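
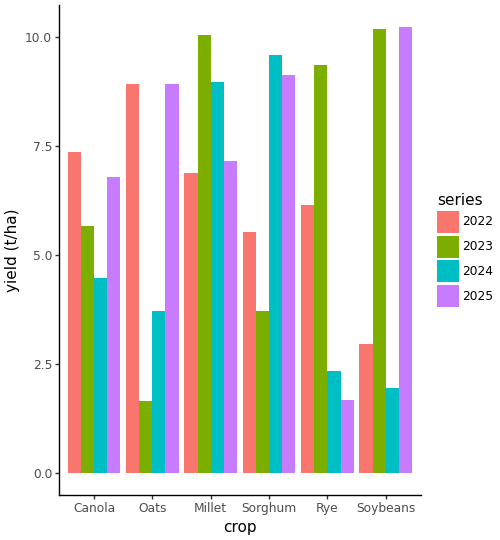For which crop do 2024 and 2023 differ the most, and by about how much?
Soybeans, ≈ 8 t/ha

Soybeans: 2024 ≈ 2, 2023 ≈ 10 → gap ≈ 8. Next-largest (Rye) is only ≈ 7.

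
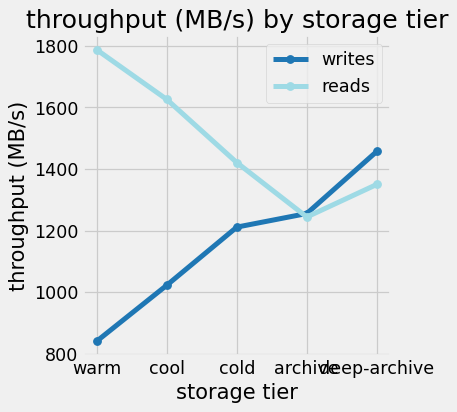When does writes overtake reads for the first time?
archive

cold: writes ≈ 1200 vs reads ≈ 1400 (not yet); archive: writes ≈ 1300 vs reads ≈ 1200 (first crossover).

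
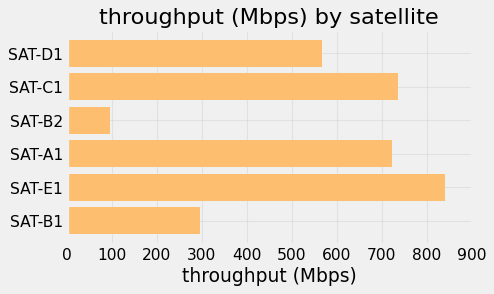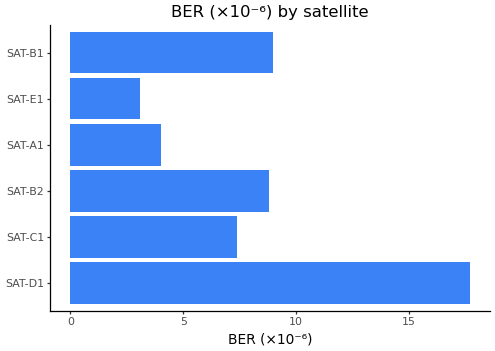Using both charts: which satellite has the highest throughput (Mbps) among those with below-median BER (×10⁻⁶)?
SAT-E1

Chart 2 median BER (×10⁻⁶) ≈ 8; below-median satellites: SAT-C1, SAT-A1, SAT-E1. Among those, SAT-E1 has the highest throughput (Mbps) (≈ 800).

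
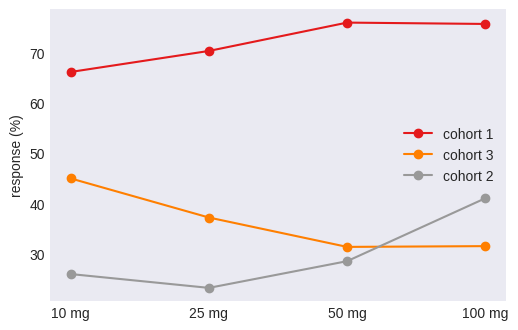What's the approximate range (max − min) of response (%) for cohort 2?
≈ 15

Max 100 mg ≈ 40, min 25 mg ≈ 25; range ≈ 15.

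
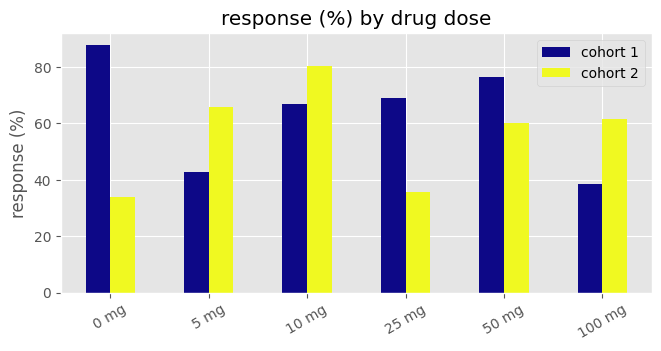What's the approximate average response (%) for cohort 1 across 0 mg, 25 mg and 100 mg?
(90 + 70 + 40) / 3 ≈ 67.

≈ 67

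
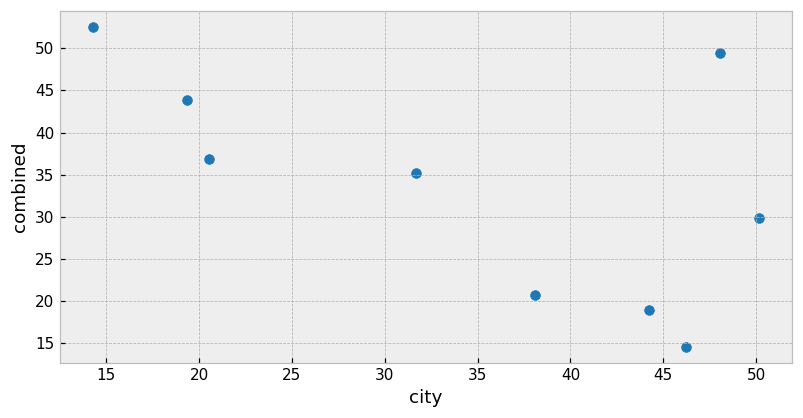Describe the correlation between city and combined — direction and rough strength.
Points are negatively correlated; moderate (|r| ≈ 0.6).

negative, moderate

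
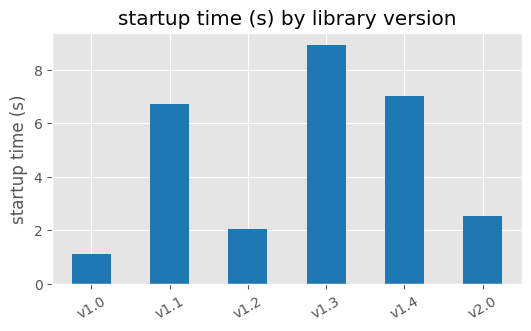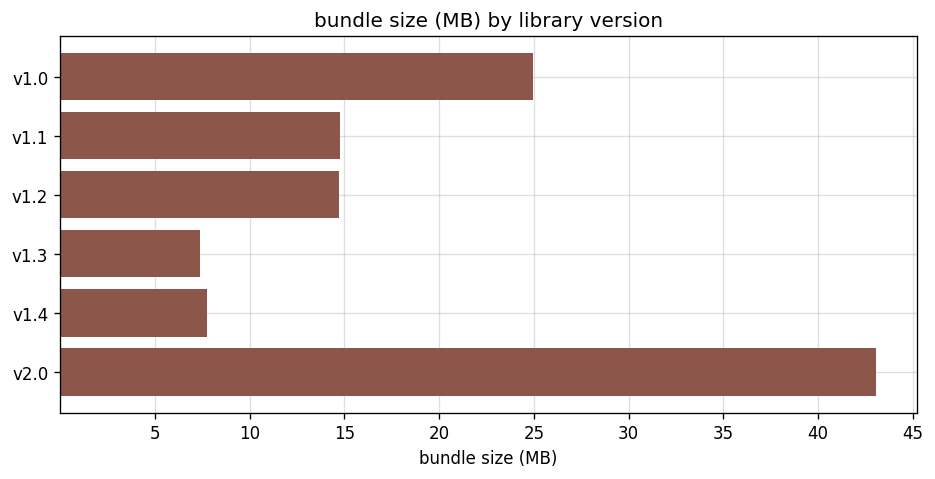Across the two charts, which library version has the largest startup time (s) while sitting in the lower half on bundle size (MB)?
Chart 2 median bundle size (MB) ≈ 15; below-median library versions: v1.2, v1.3, v1.4. Among those, v1.3 has the highest startup time (s) (≈ 9).

v1.3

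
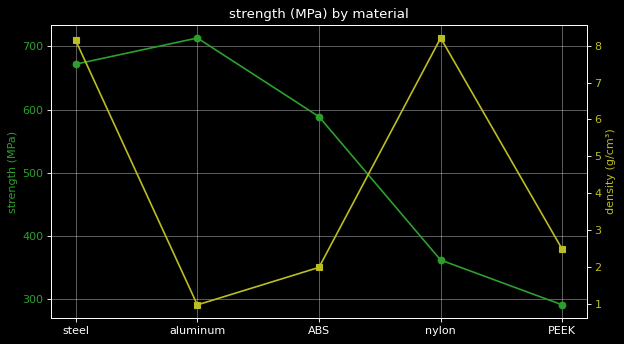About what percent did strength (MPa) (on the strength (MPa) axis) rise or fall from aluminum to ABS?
≈ -14.3%

aluminum ≈ 700, ABS ≈ 600; (600 − 700) / 700 ≈ -14.3%.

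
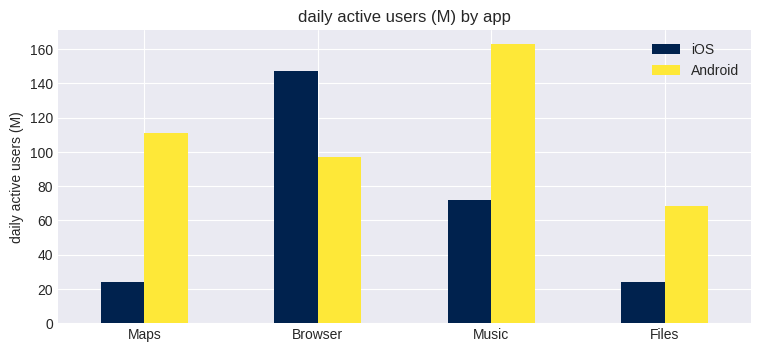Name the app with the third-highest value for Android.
Browser

Top 4 for Android: Music ≈ 160, Maps ≈ 120, Browser ≈ 100, Files ≈ 60.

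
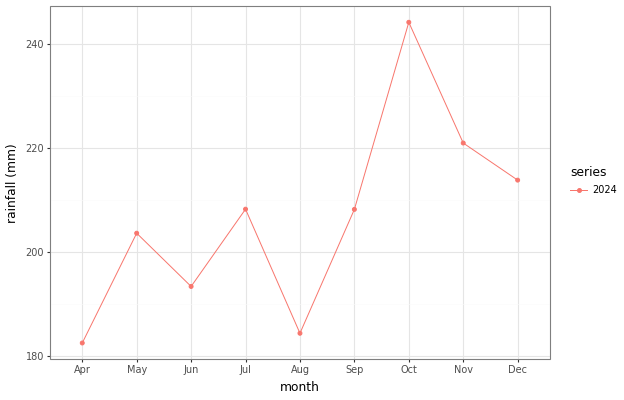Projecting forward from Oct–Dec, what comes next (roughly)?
≈ 195

Last three: 240, 220, 210 → slope ≈ -15/step → next ≈ 195.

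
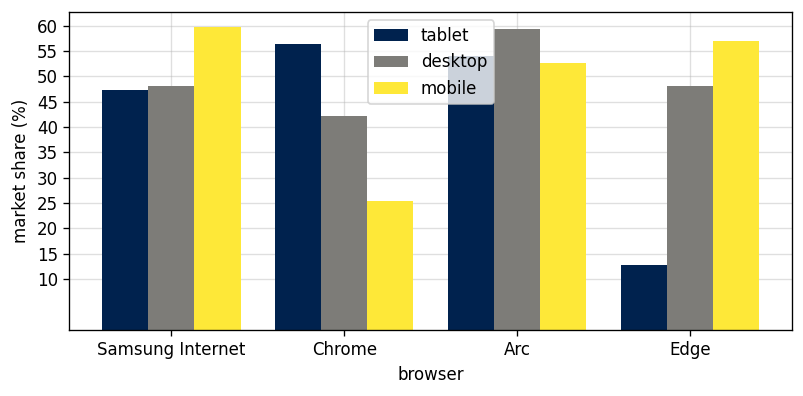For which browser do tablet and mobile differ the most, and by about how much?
Edge, ≈ 40 %

Edge: tablet ≈ 15, mobile ≈ 55 → gap ≈ 40. Next-largest (Chrome) is only ≈ 30.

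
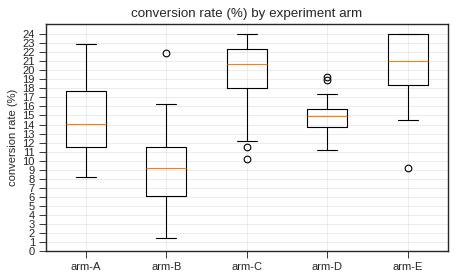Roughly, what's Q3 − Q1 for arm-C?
Q3 ≈ 22, Q1 ≈ 18; IQR ≈ 4.

≈ 4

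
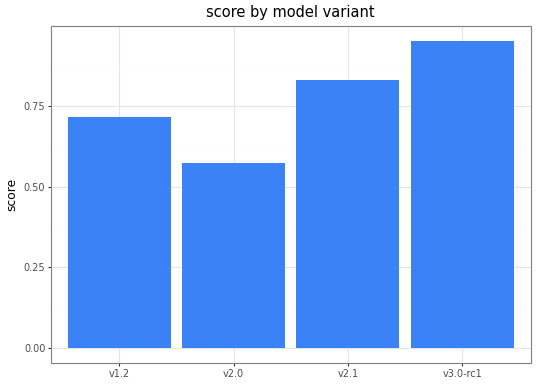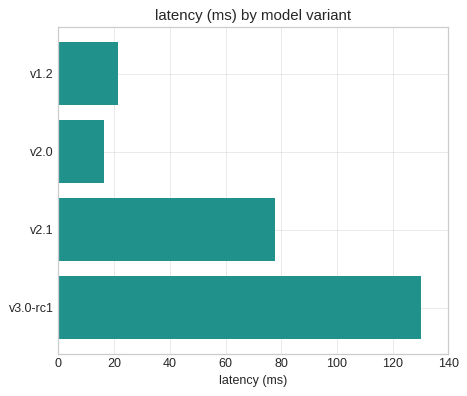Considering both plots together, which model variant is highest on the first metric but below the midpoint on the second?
Chart 2 median latency (ms) ≈ 40; below-median model variants: v1.2, v2.0. Among those, v1.2 has the highest score (≈ 0.7).

v1.2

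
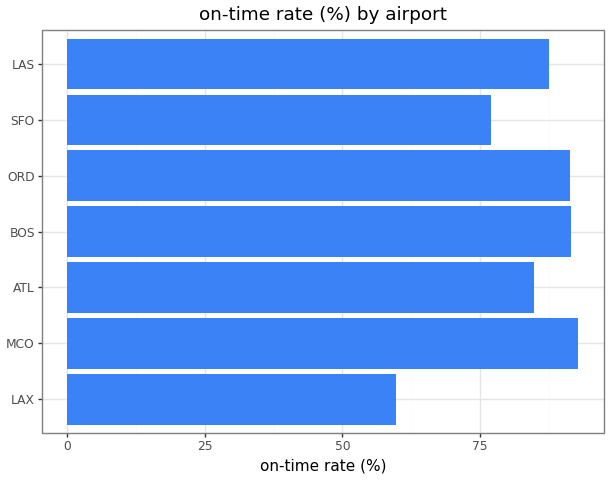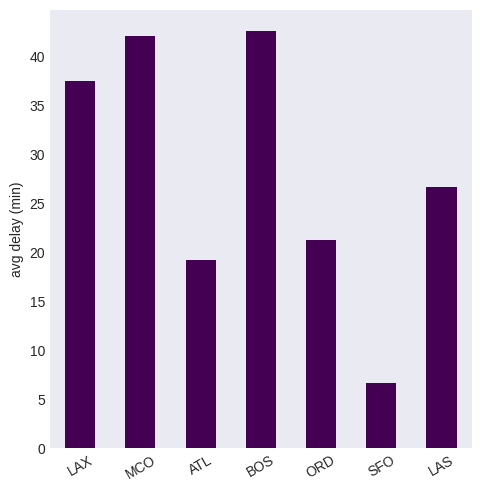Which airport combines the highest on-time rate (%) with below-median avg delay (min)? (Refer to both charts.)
ORD

Chart 2 median avg delay (min) ≈ 25; below-median airports: ATL, ORD, SFO. Among those, ORD has the highest on-time rate (%) (≈ 90).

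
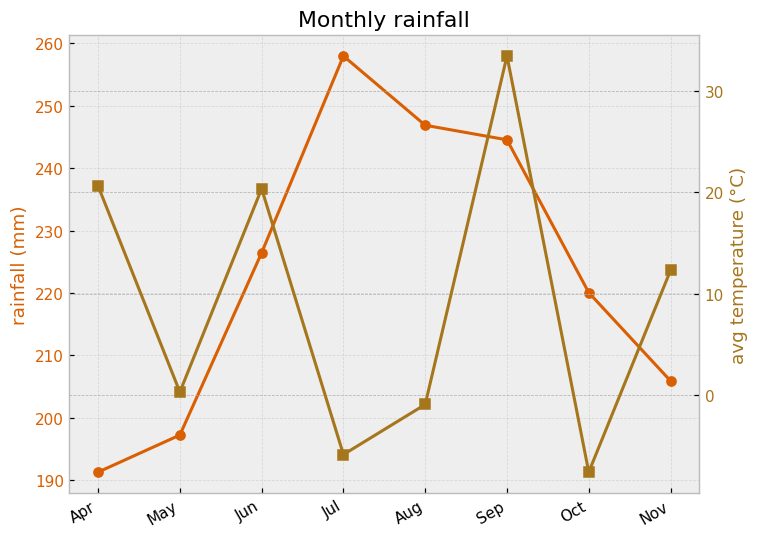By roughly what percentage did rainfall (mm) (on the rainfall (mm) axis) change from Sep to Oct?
Sep ≈ 240, Oct ≈ 220; (220 − 240) / 240 ≈ -8.3%.

≈ -8.3%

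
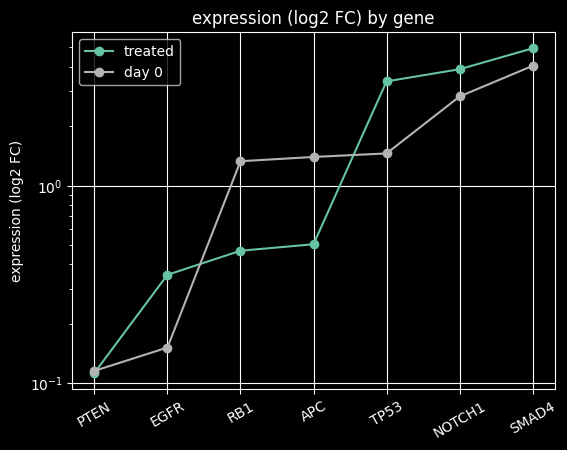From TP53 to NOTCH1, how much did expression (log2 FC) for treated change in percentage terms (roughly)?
≈ +14.3%

TP53 ≈ 3.5, NOTCH1 ≈ 4.0; (4.0 − 3.5) / 3.5 ≈ +14.3%.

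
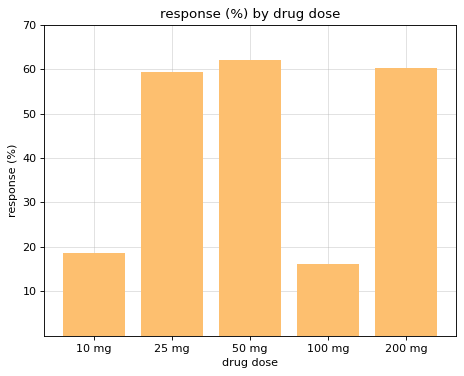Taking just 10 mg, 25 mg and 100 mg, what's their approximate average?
(20 + 60 + 20) / 3 ≈ 33.

≈ 33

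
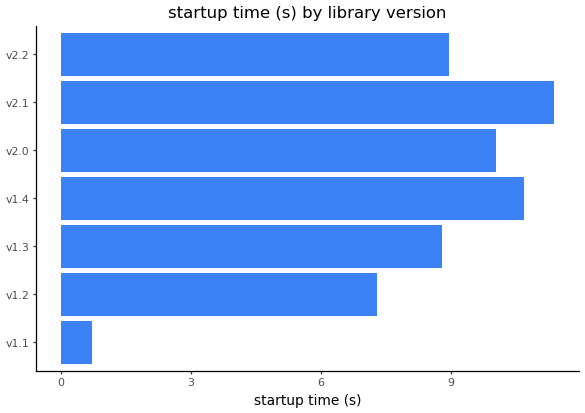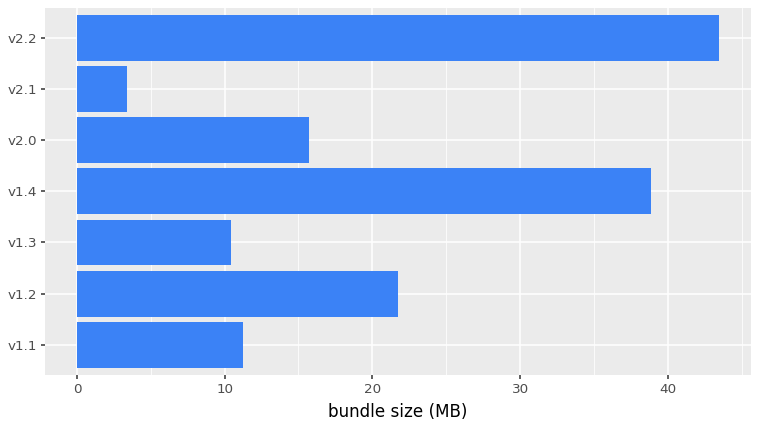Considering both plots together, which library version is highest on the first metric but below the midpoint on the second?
Chart 2 median bundle size (MB) ≈ 15; below-median library versions: v1.1, v1.3, v2.1. Among those, v2.1 has the highest startup time (s) (≈ 12).

v2.1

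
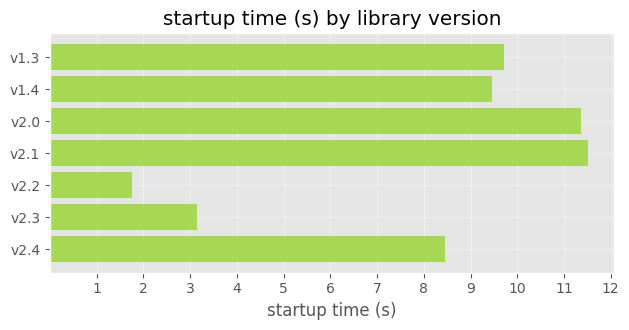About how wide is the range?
≈ 10

Max v2.1 ≈ 12, min v2.2 ≈ 2; range ≈ 10.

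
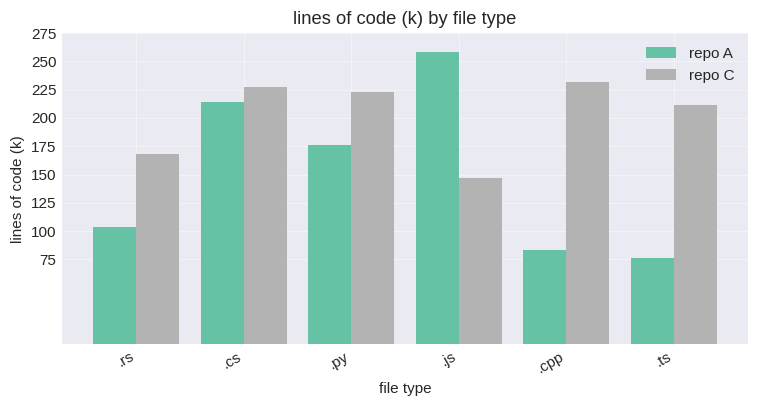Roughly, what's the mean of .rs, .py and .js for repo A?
(100 + 175 + 250) / 3 ≈ 175.

≈ 175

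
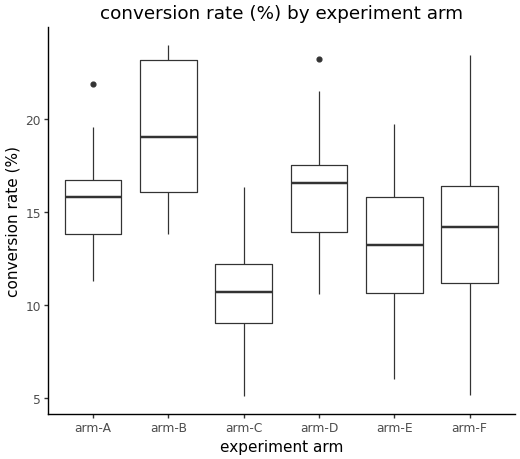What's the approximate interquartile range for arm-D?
≈ 4

Q3 ≈ 18, Q1 ≈ 14; IQR ≈ 4.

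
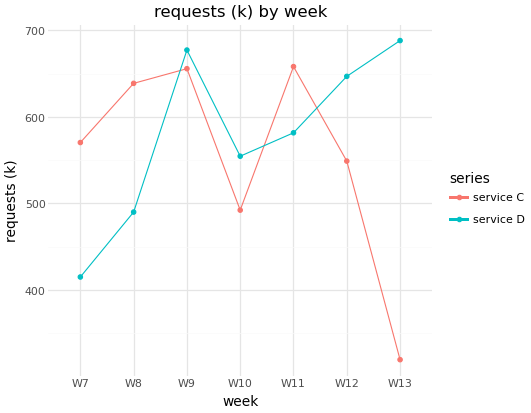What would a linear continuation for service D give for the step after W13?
≈ 750

Last three: 600, 650, 700 → slope ≈ 50/step → next ≈ 750.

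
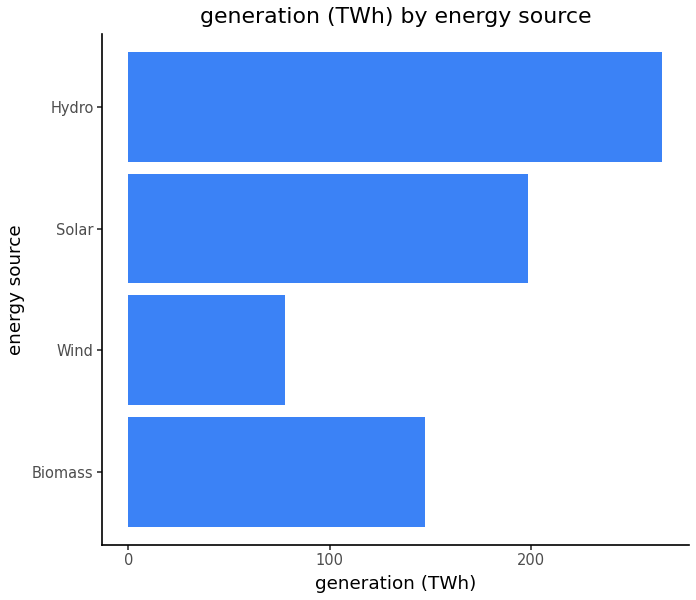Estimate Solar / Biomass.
≈ 1.33×

Solar ≈ 200, Biomass ≈ 150; 200/150 ≈ 1.33.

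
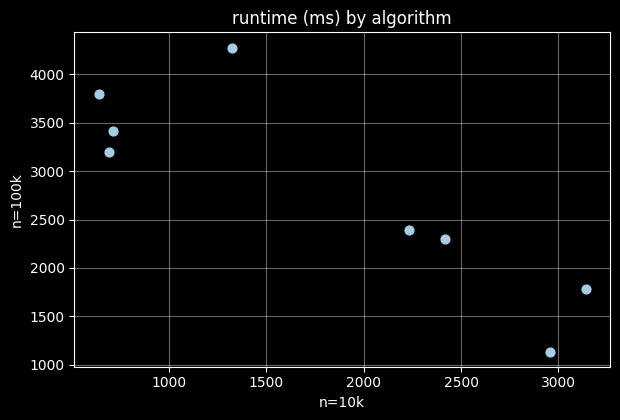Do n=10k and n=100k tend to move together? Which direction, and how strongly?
negative, strong

Points are negatively correlated; strong (|r| ≈ 0.9).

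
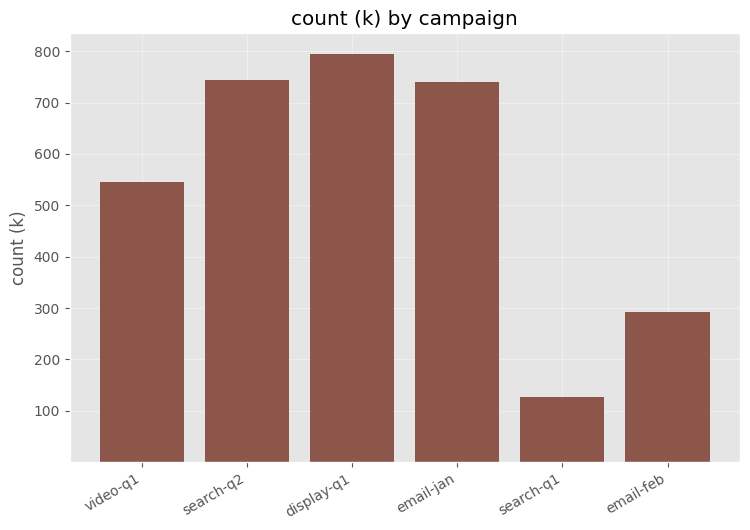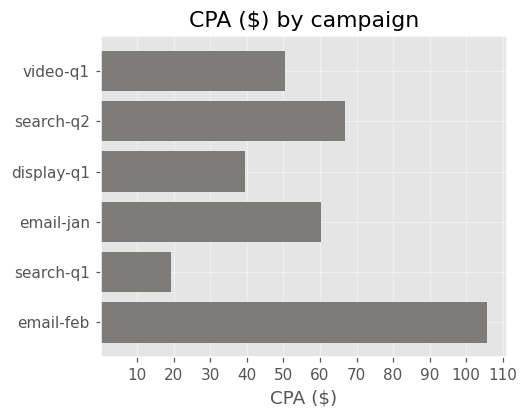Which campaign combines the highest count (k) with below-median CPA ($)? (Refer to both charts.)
Chart 2 median CPA ($) ≈ 60; below-median campaigns: video-q1, display-q1, search-q1. Among those, display-q1 has the highest count (k) (≈ 800).

display-q1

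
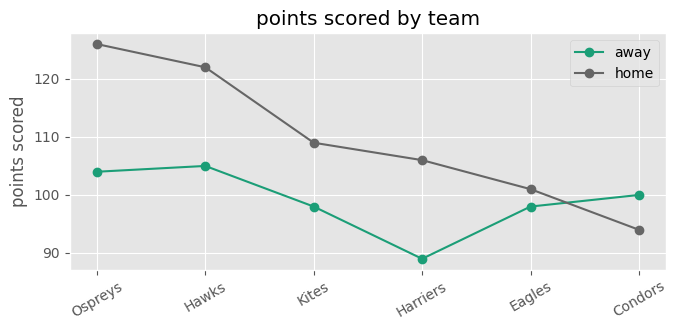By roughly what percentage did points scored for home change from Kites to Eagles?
≈ -9.1%

Kites ≈ 110, Eagles ≈ 100; (100 − 110) / 110 ≈ -9.1%.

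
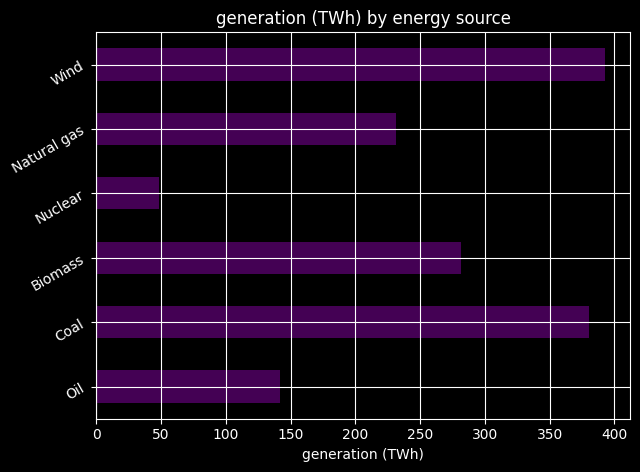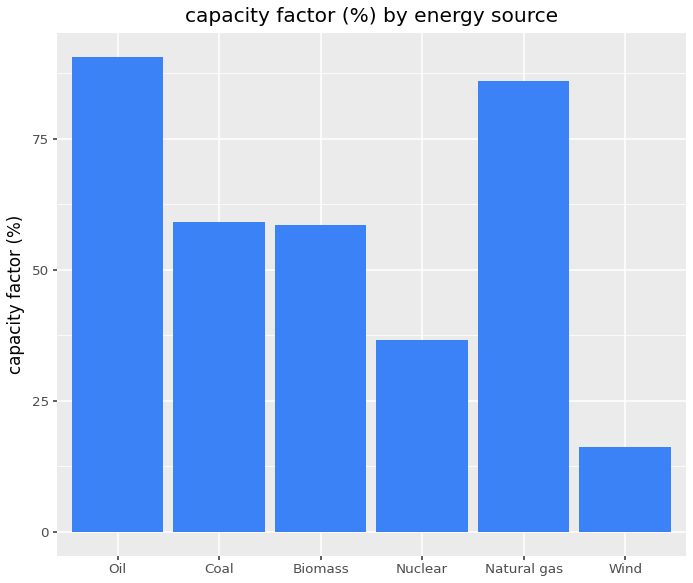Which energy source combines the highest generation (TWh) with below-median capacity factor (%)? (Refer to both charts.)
Chart 2 median capacity factor (%) ≈ 60; below-median energy sources: Biomass, Nuclear, Wind. Among those, Wind has the highest generation (TWh) (≈ 400).

Wind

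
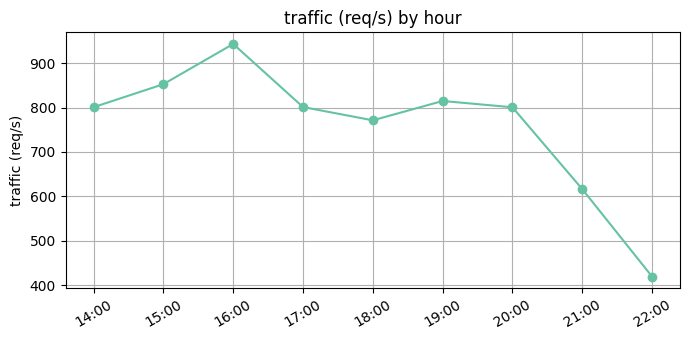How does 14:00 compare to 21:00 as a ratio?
14:00 ≈ 800, 21:00 ≈ 600; 800/600 ≈ 1.33.

≈ 1.33×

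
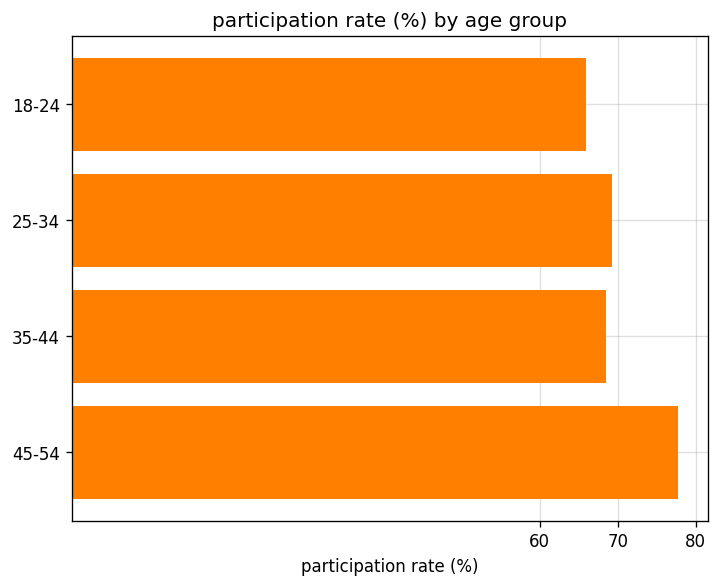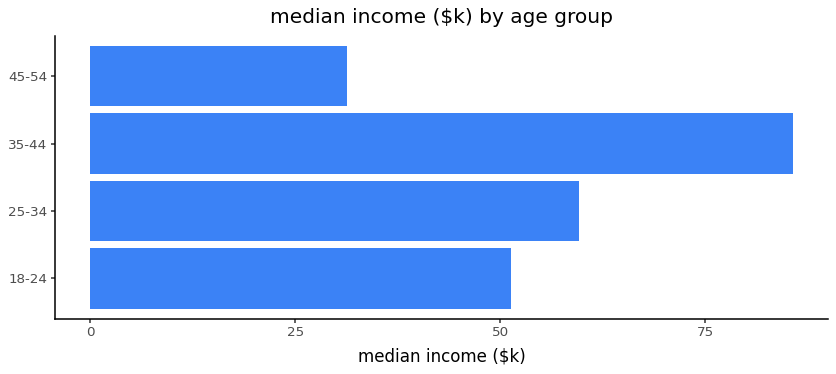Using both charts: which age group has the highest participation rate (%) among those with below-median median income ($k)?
Chart 2 median median income ($k) ≈ 60; below-median age groups: 18-24, 45-54. Among those, 45-54 has the highest participation rate (%) (≈ 80).

45-54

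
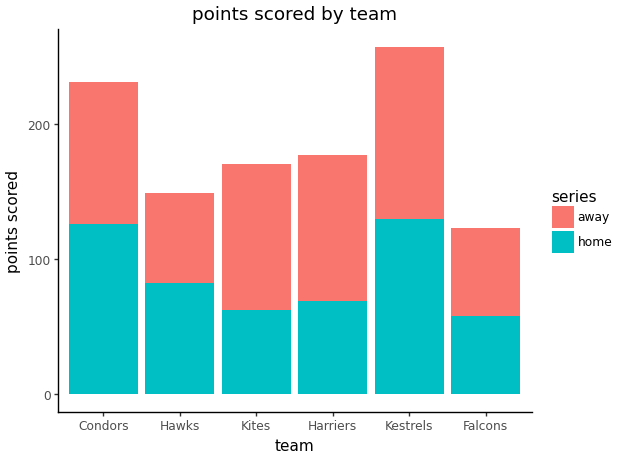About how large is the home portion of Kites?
≈ 50

home top ≈ 50, bottom ≈ 0; segment ≈ 50.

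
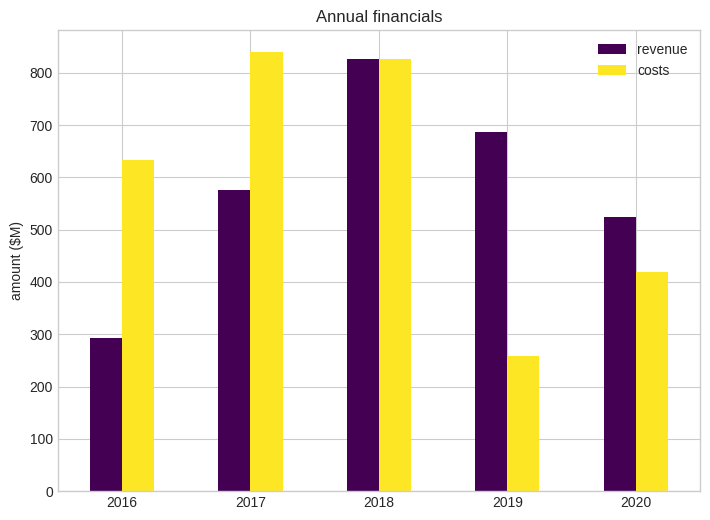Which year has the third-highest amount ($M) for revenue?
2017

Top 4 for revenue: 2018 ≈ 800, 2019 ≈ 700, 2017 ≈ 600, 2020 ≈ 500.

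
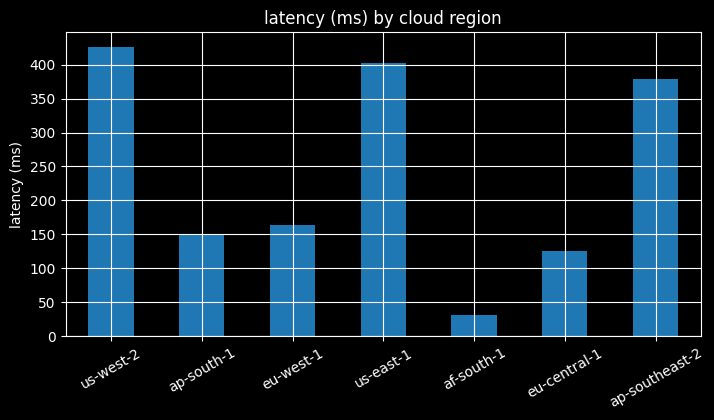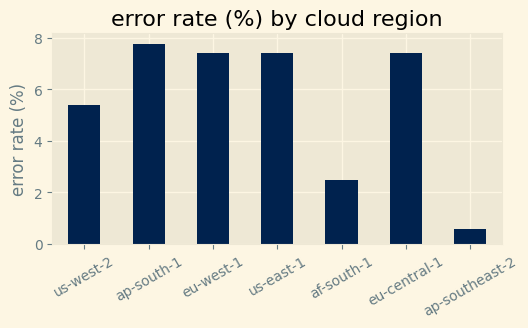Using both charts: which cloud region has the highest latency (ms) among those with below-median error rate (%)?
Chart 2 median error rate (%) ≈ 7; below-median cloud regions: us-west-2, af-south-1, ap-southeast-2. Among those, us-west-2 has the highest latency (ms) (≈ 450).

us-west-2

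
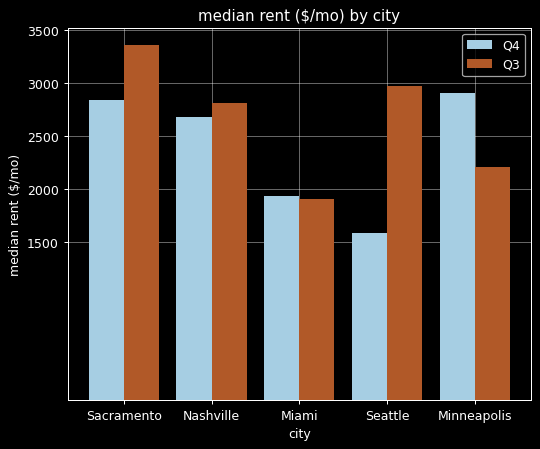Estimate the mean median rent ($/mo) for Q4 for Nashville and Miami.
(2500 + 2000) / 2 ≈ 2250.

≈ 2250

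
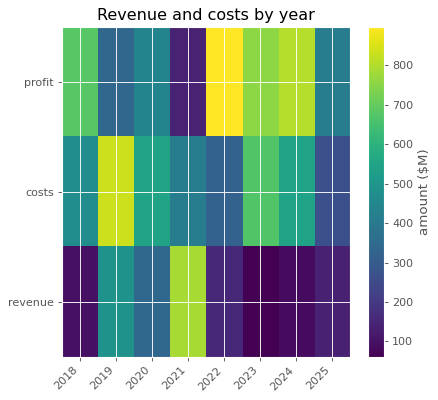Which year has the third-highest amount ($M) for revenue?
Top 4 for revenue: 2021 ≈ 800, 2019 ≈ 500, 2020 ≈ 300, 2022 ≈ 200.

2020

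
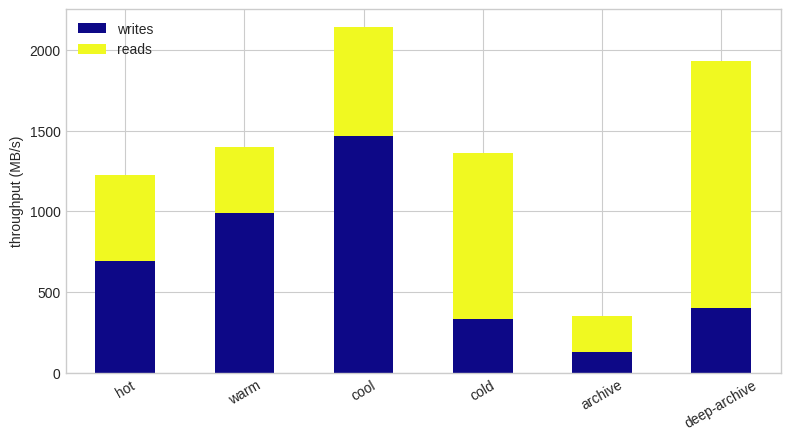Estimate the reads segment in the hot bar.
reads top ≈ 1200, bottom ≈ 600; segment ≈ 600.

≈ 600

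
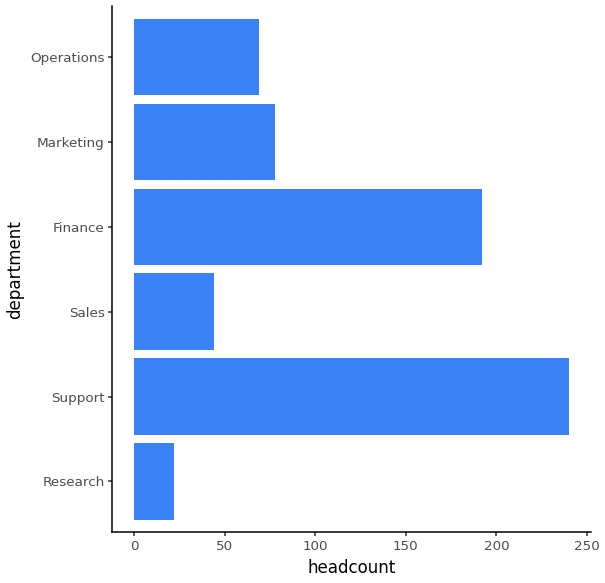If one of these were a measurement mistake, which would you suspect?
Support ≈ 240; the rest sit between ≈ 20 and ≈ 200.

Support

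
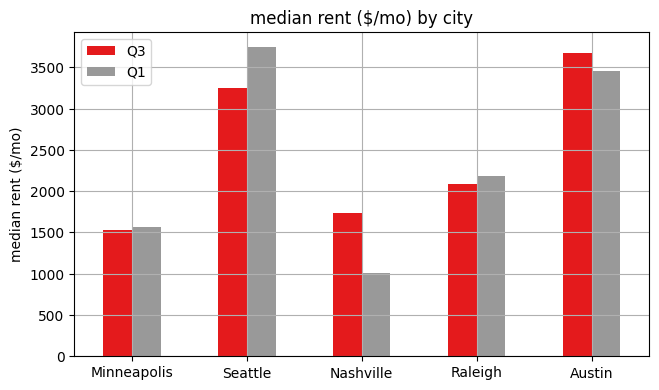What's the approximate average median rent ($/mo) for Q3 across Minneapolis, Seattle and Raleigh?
≈ 2167

(1500 + 3000 + 2000) / 3 ≈ 2167.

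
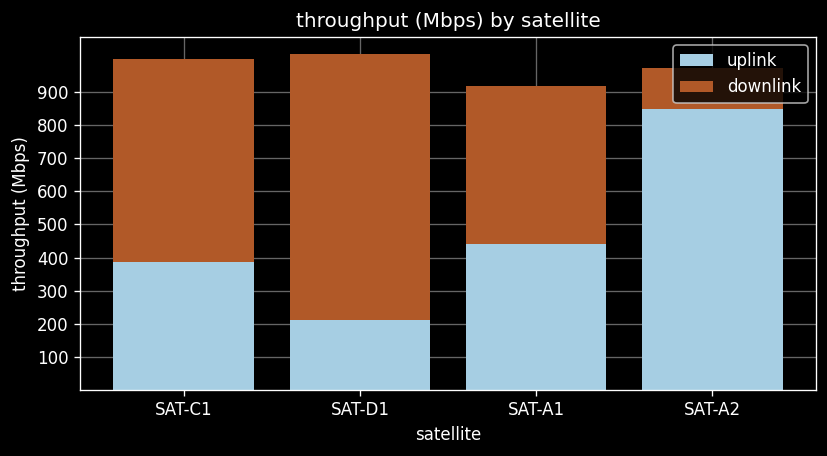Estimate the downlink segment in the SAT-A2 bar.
≈ 100

downlink top ≈ 1000, bottom ≈ 900; segment ≈ 100.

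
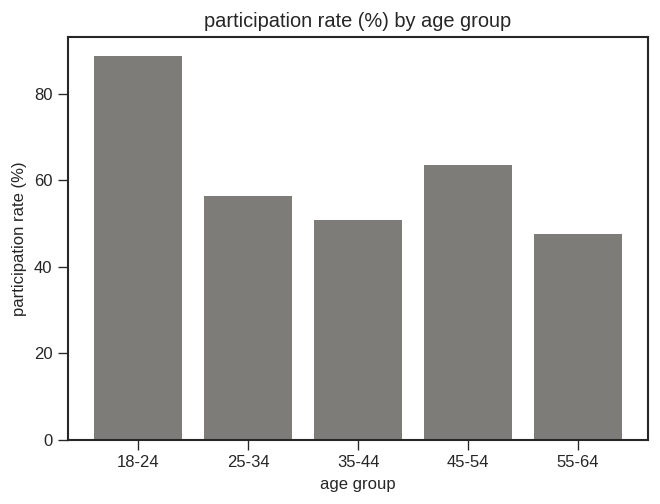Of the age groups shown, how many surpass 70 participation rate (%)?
Above 70: 18-24.

1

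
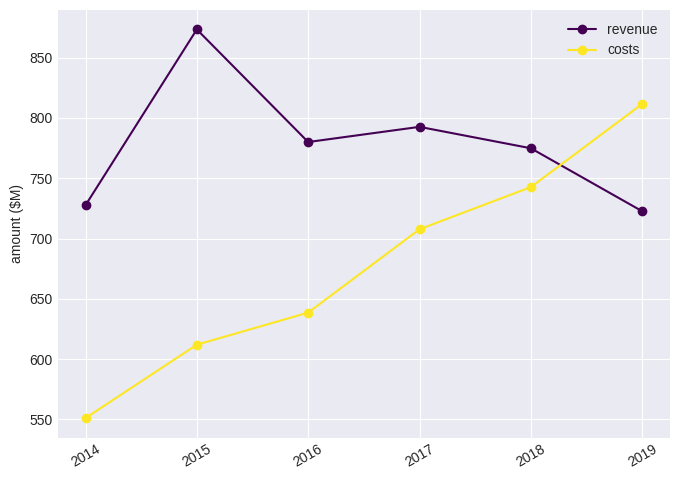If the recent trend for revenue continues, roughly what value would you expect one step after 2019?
Last three: 800, 750, 700 → slope ≈ -50/step → next ≈ 650.

≈ 650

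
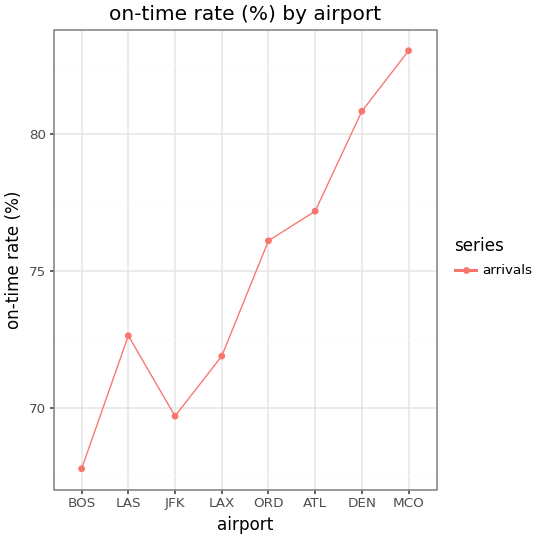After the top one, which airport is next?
DEN

Top 3: MCO ≈ 84, DEN ≈ 80, ATL ≈ 78.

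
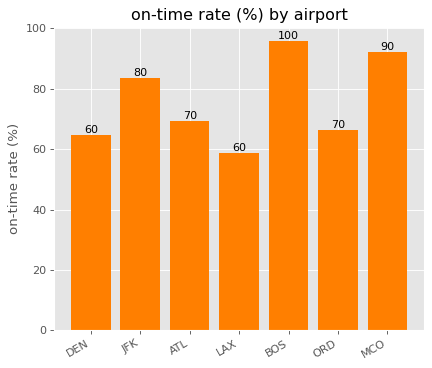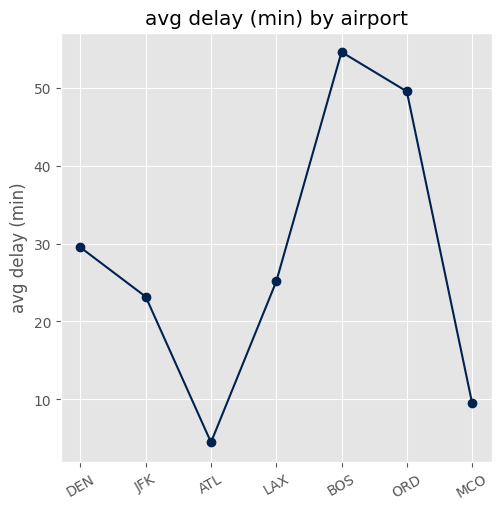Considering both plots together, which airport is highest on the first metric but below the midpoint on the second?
Chart 2 median avg delay (min) ≈ 30; below-median airports: JFK, ATL, MCO. Among those, MCO has the highest on-time rate (%) (≈ 90).

MCO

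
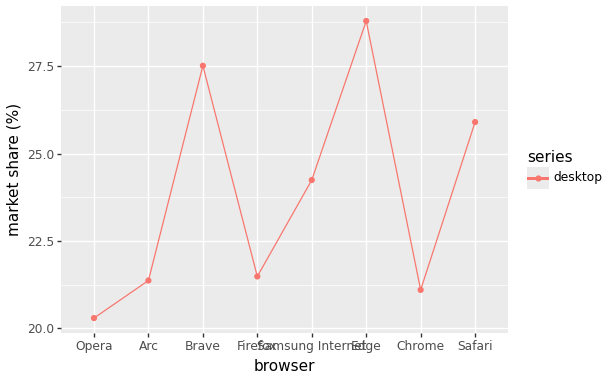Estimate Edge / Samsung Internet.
Edge ≈ 29, Samsung Internet ≈ 24; 29/24 ≈ 1.21.

≈ 1.21×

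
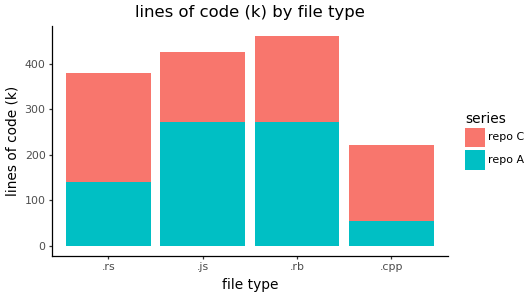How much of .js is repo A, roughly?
repo A top ≈ 250, bottom ≈ 0; segment ≈ 250.

≈ 250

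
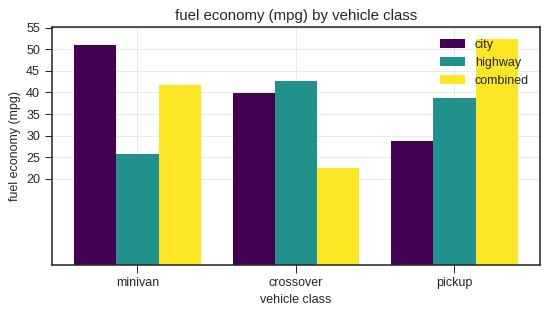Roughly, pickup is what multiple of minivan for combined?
≈ 1.25×

pickup ≈ 50, minivan ≈ 40; 50/40 ≈ 1.25.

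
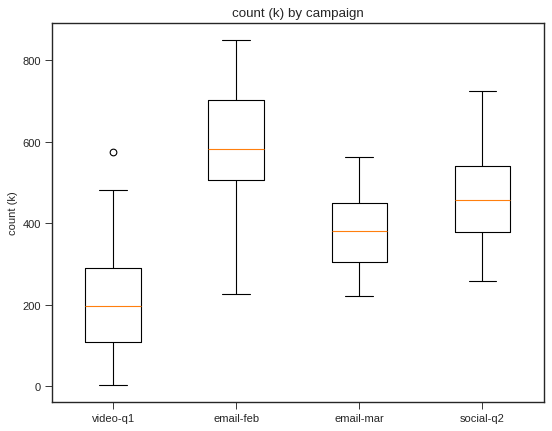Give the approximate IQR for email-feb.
Q3 ≈ 700, Q1 ≈ 500; IQR ≈ 200.

≈ 200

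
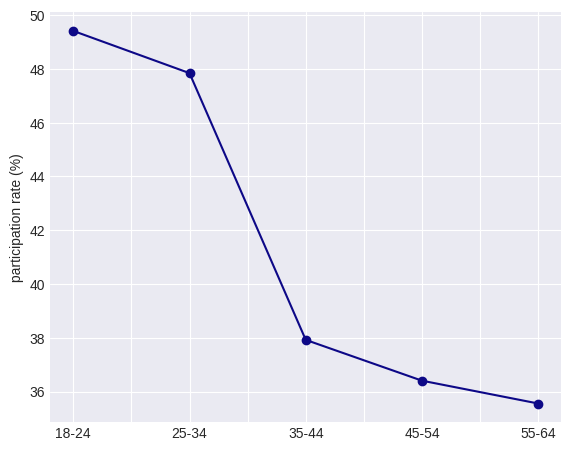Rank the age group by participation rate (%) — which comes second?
Top 3: 18-24 ≈ 50, 25-34 ≈ 48, 35-44 ≈ 38.

25-34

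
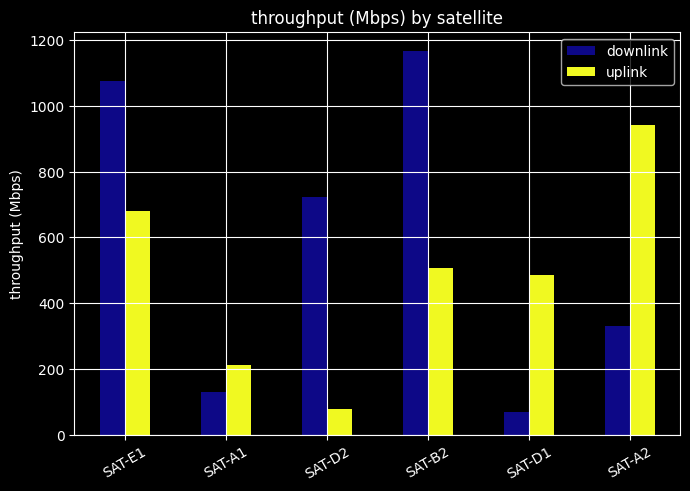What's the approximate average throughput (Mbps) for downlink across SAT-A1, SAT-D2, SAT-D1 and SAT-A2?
≈ 300

(100 + 700 + 100 + 300) / 4 ≈ 300.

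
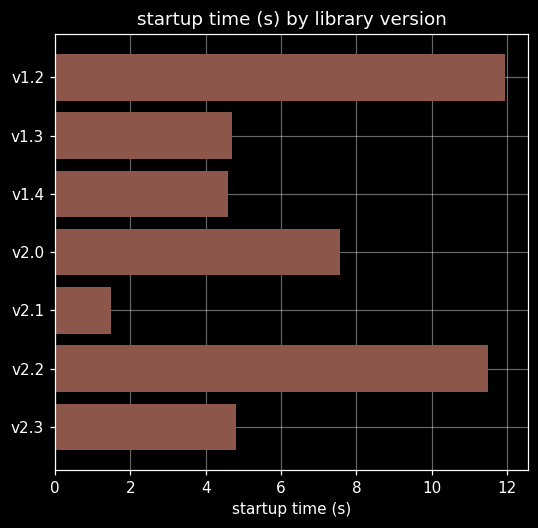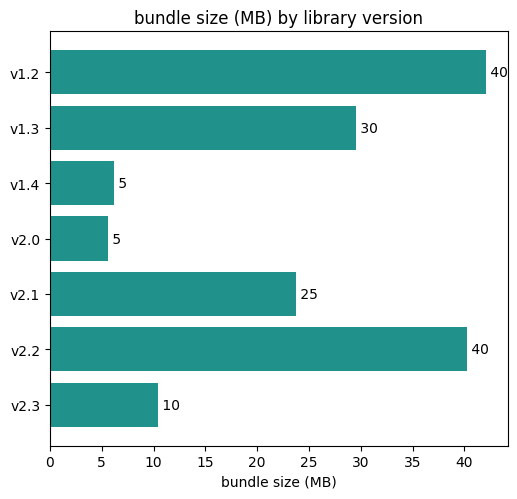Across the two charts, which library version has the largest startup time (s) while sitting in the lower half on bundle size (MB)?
v2.0

Chart 2 median bundle size (MB) ≈ 25; below-median library versions: v1.4, v2.0, v2.3. Among those, v2.0 has the highest startup time (s) (≈ 8).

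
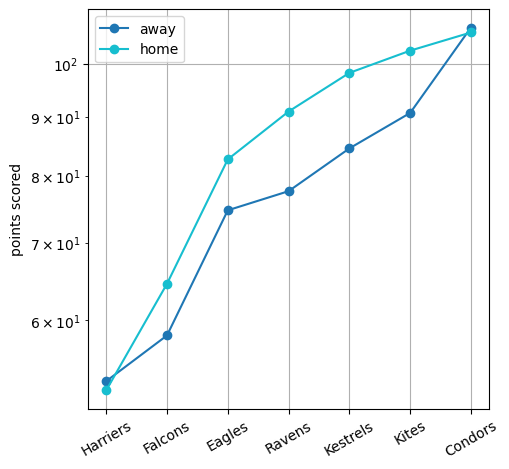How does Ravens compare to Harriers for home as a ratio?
Ravens ≈ 90, Harriers ≈ 50; 90/50 ≈ 1.8.

≈ 1.8×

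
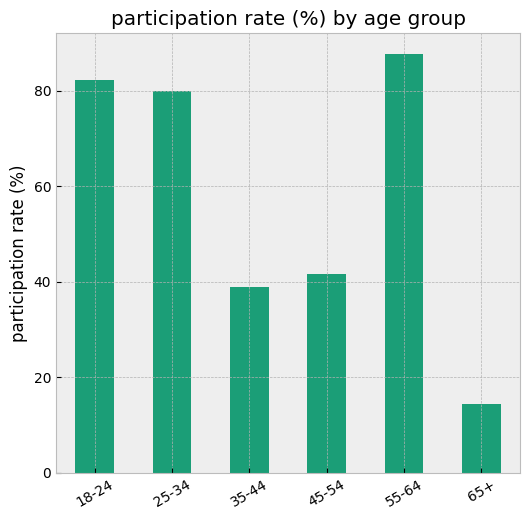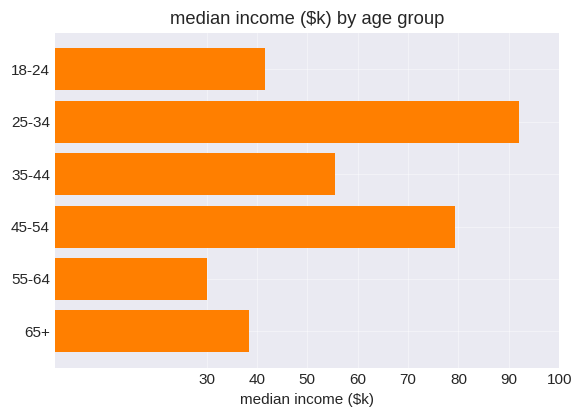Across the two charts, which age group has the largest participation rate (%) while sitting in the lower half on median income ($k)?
Chart 2 median median income ($k) ≈ 50; below-median age groups: 18-24, 55-64, 65+. Among those, 55-64 has the highest participation rate (%) (≈ 90).

55-64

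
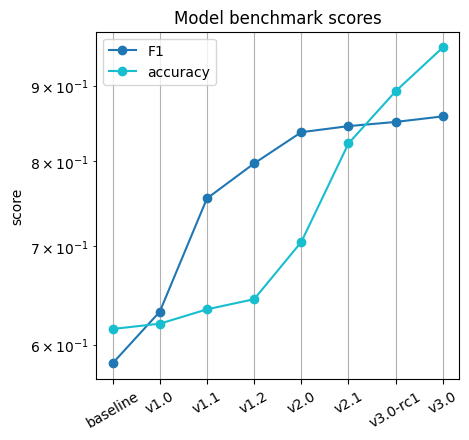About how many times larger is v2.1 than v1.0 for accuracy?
≈ 1.33×

v2.1 ≈ 0.80, v1.0 ≈ 0.60; 0.80/0.60 ≈ 1.33.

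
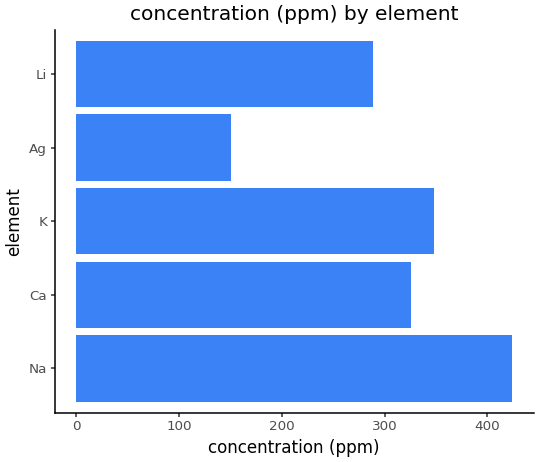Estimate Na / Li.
≈ 1.33×

Na ≈ 400, Li ≈ 300; 400/300 ≈ 1.33.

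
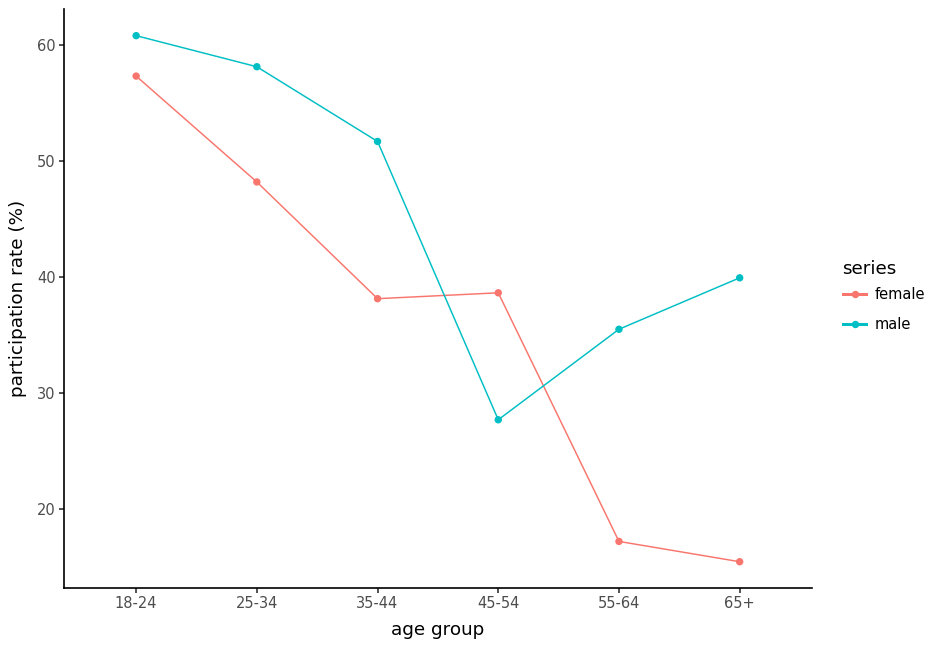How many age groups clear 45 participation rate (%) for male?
Above 45: 18-24, 25-34, 35-44.

3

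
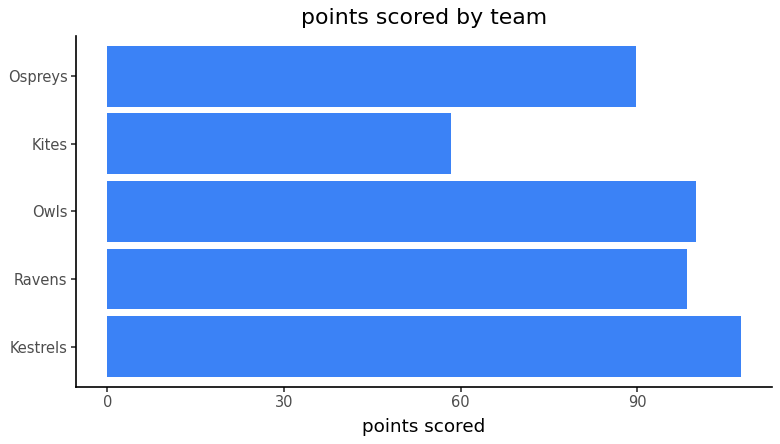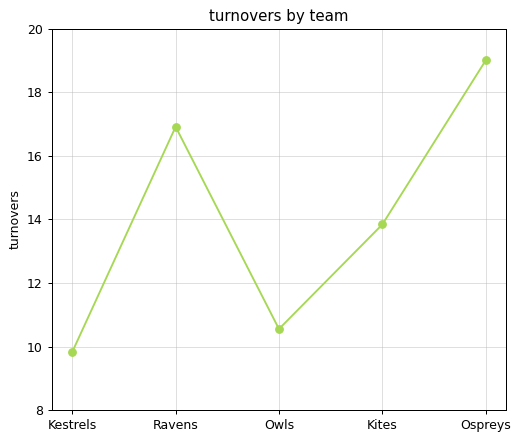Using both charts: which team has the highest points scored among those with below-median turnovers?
Kestrels

Chart 2 median turnovers ≈ 14; below-median teams: Kestrels, Owls. Among those, Kestrels has the highest points scored (≈ 110).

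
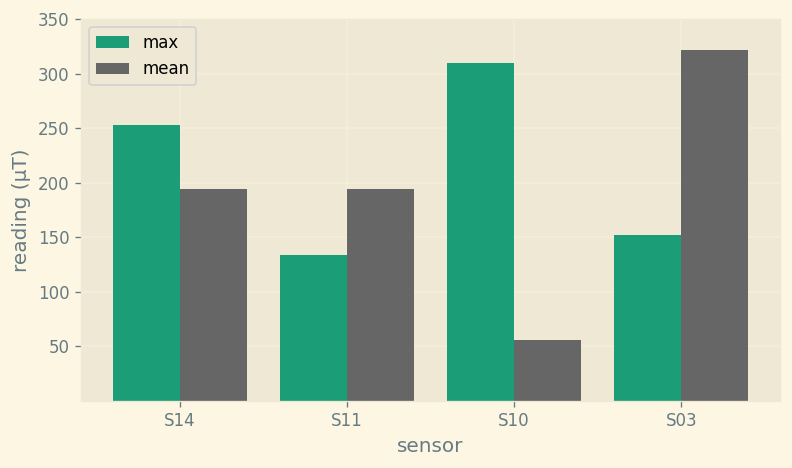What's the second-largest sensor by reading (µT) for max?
Top 3 for max: S10 ≈ 300, S14 ≈ 250, S03 ≈ 150.

S14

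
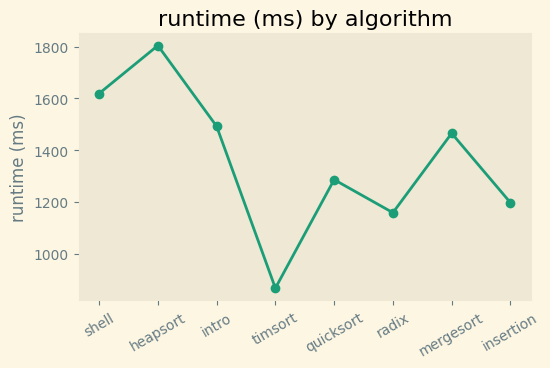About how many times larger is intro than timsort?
≈ 1.67×

intro ≈ 1500, timsort ≈ 900; 1500/900 ≈ 1.67.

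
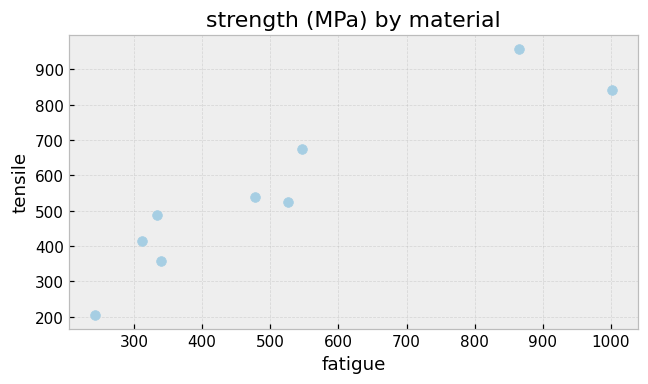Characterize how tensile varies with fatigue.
Points are positively correlated; strong (|r| ≈ 0.9).

positive, strong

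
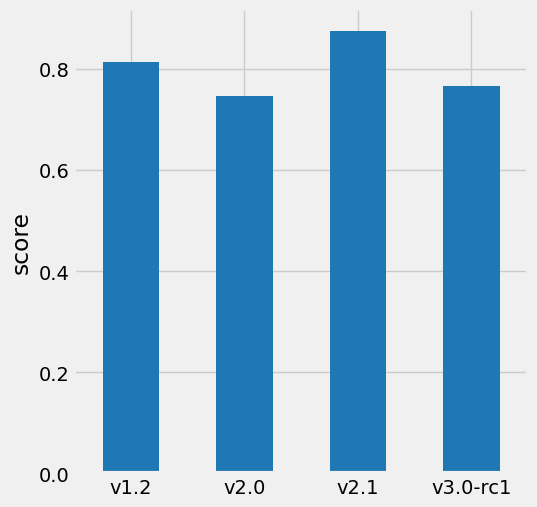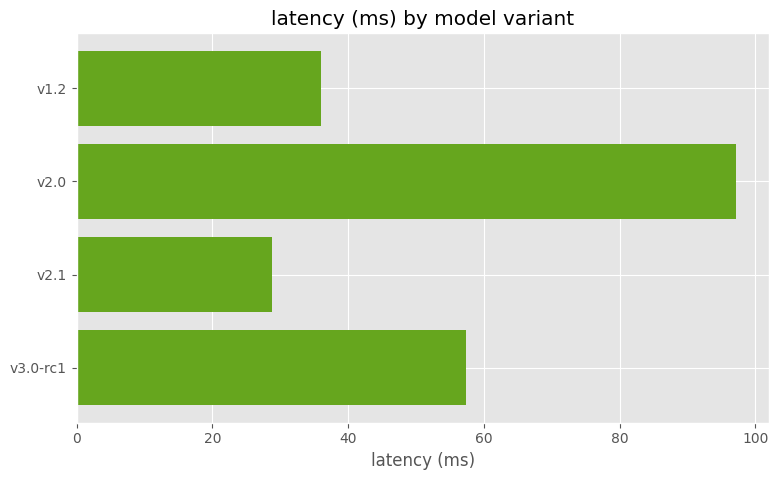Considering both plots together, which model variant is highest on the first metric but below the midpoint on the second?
Chart 2 median latency (ms) ≈ 50; below-median model variants: v1.2, v2.1. Among those, v2.1 has the highest score (≈ 0.9).

v2.1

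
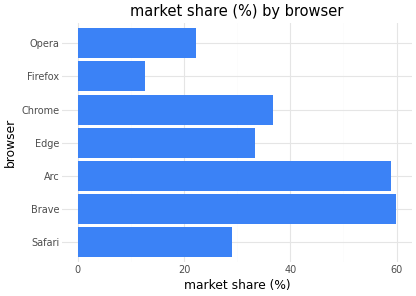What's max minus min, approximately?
≈ 45

Max Brave ≈ 60, min Firefox ≈ 15; range ≈ 45.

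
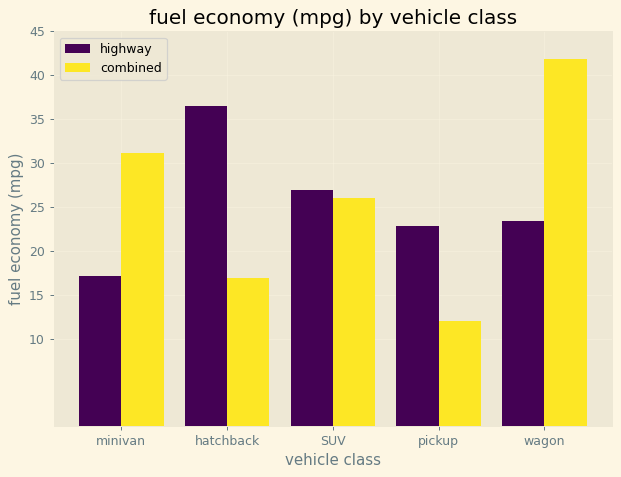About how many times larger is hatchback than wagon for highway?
hatchback ≈ 35, wagon ≈ 25; 35/25 ≈ 1.4.

≈ 1.4×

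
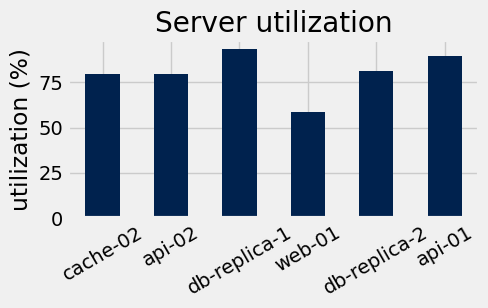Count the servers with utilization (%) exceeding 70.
Above 70: cache-02, api-02, db-replica-1, db-replica-2, api-01.

5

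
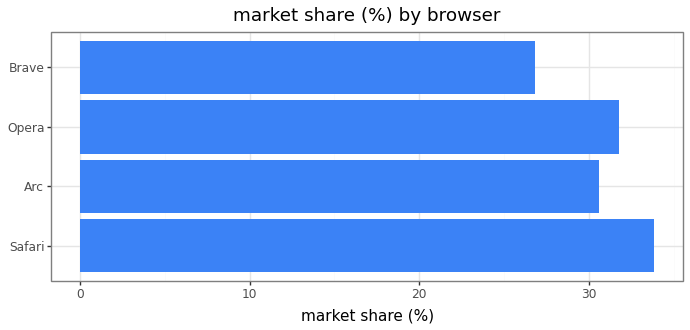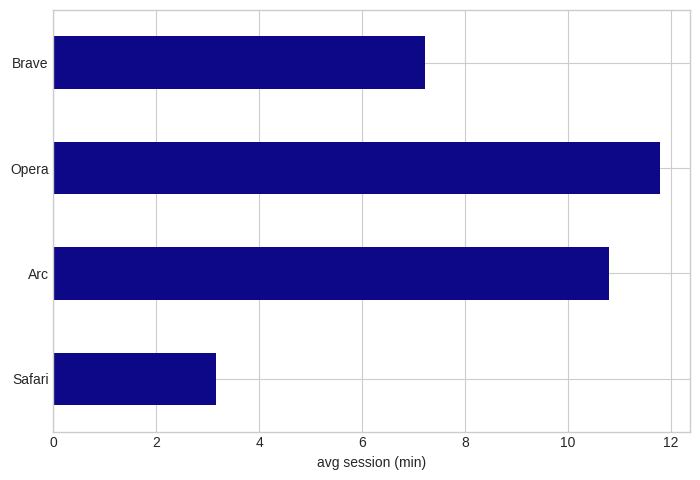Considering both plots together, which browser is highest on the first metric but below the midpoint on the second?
Safari

Chart 2 median avg session (min) ≈ 10; below-median browsers: Safari, Brave. Among those, Safari has the highest market share (%) (≈ 35).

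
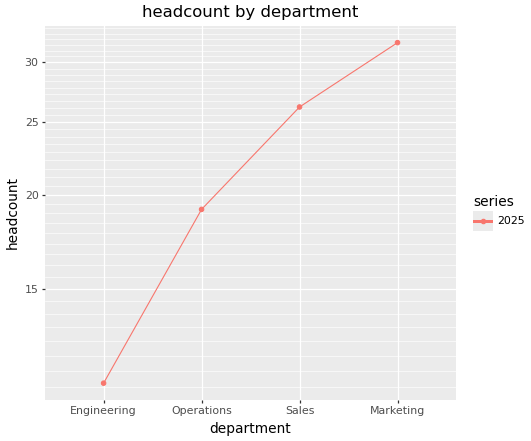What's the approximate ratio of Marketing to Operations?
≈ 1.6×

Marketing ≈ 32, Operations ≈ 20; 32/20 ≈ 1.6.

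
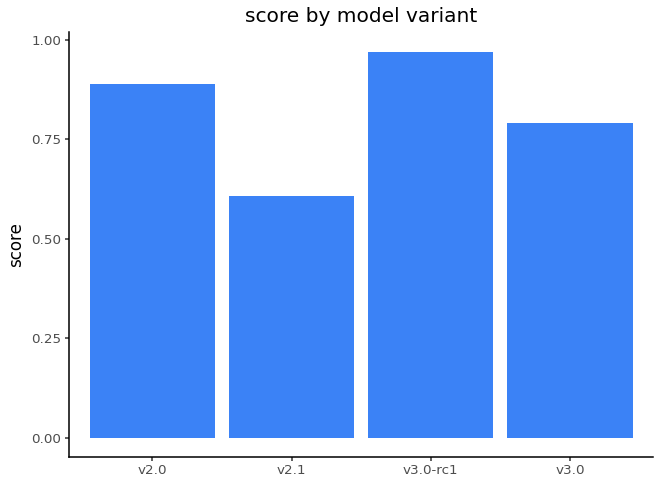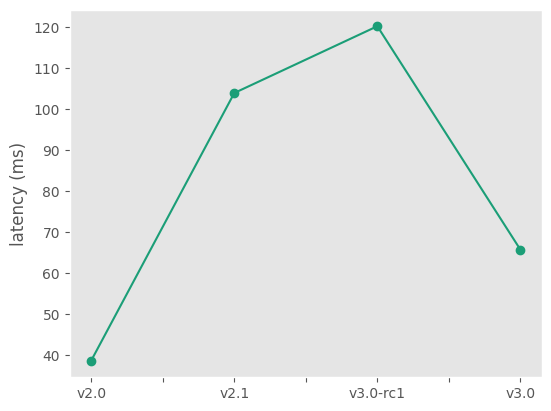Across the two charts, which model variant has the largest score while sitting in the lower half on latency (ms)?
Chart 2 median latency (ms) ≈ 80; below-median model variants: v2.0, v3.0. Among those, v2.0 has the highest score (≈ 0.9).

v2.0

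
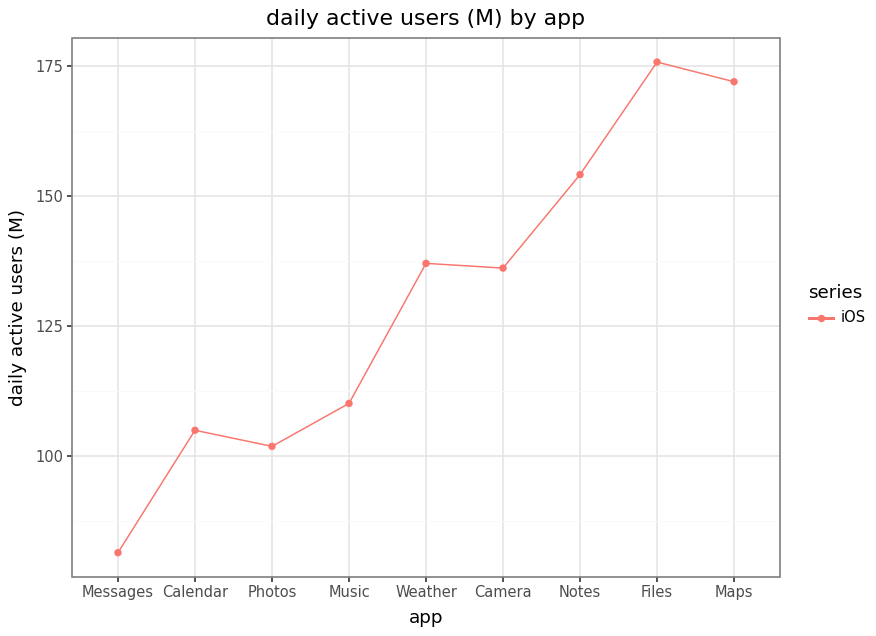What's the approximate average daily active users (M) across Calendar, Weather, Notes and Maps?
(100 + 140 + 150 + 170) / 4 ≈ 140.

≈ 140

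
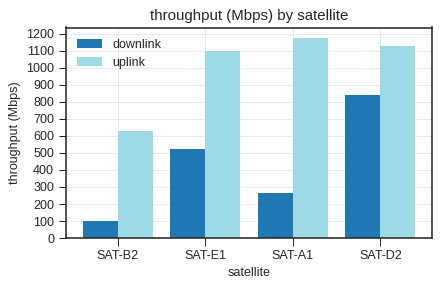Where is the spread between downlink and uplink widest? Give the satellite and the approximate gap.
SAT-A1: downlink ≈ 300, uplink ≈ 1200 → gap ≈ 900. Next-largest (SAT-E1) is only ≈ 600.

SAT-A1, ≈ 900 Mbps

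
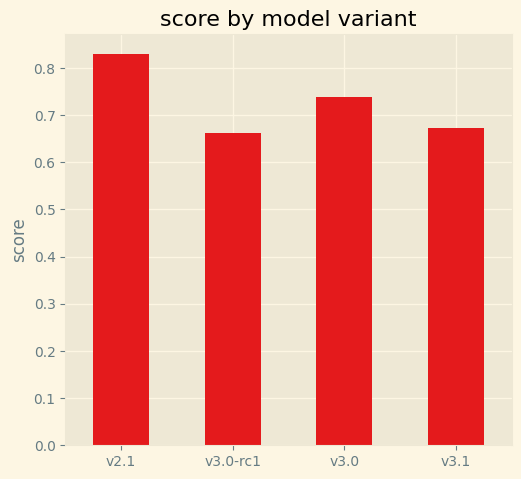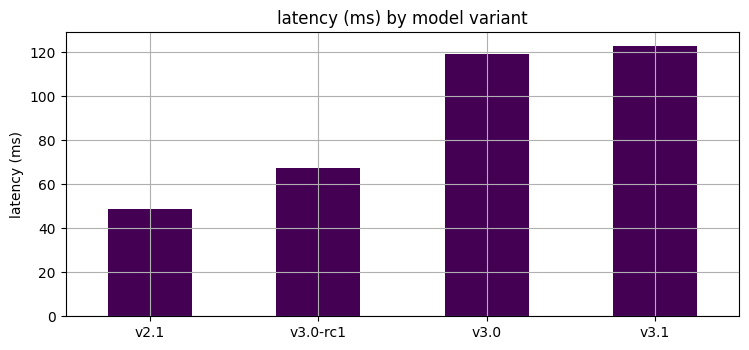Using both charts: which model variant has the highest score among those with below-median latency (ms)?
v2.1

Chart 2 median latency (ms) ≈ 100; below-median model variants: v2.1, v3.0-rc1. Among those, v2.1 has the highest score (≈ 0.8).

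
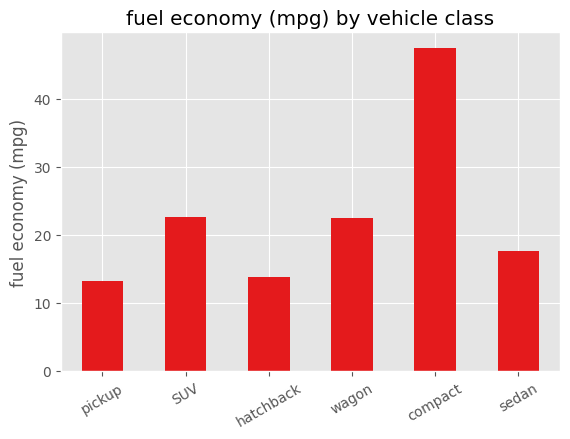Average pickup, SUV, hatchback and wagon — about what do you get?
≈ 19

(15 + 25 + 15 + 20) / 4 ≈ 19.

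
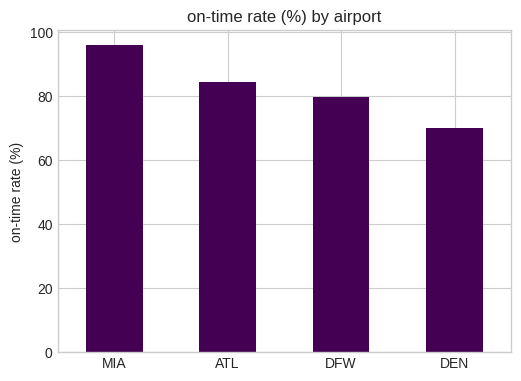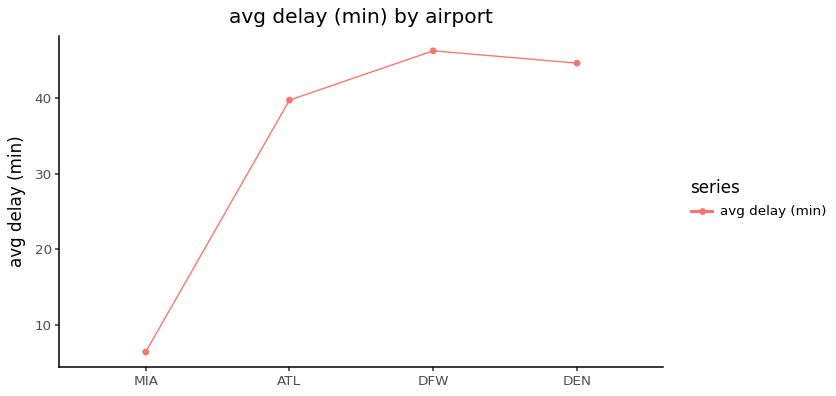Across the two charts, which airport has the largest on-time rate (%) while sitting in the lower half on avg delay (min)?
MIA

Chart 2 median avg delay (min) ≈ 40; below-median airports: MIA, ATL. Among those, MIA has the highest on-time rate (%) (≈ 100).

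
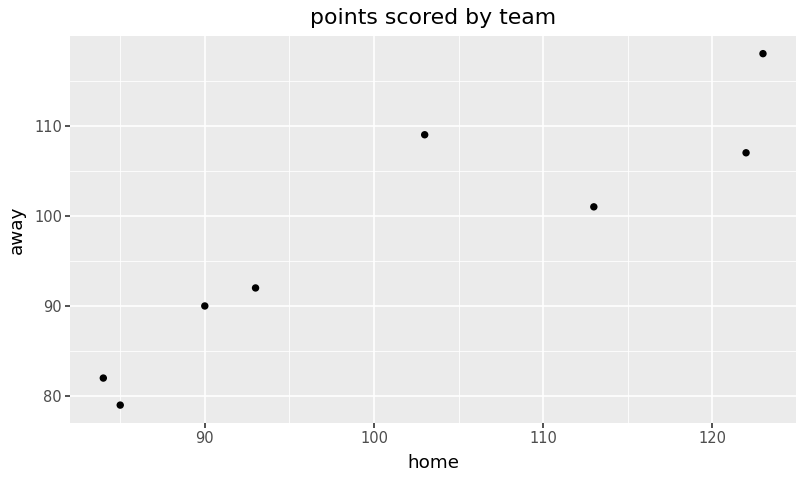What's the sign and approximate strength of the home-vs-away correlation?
positive, strong

Points are positively correlated; strong (|r| ≈ 0.9).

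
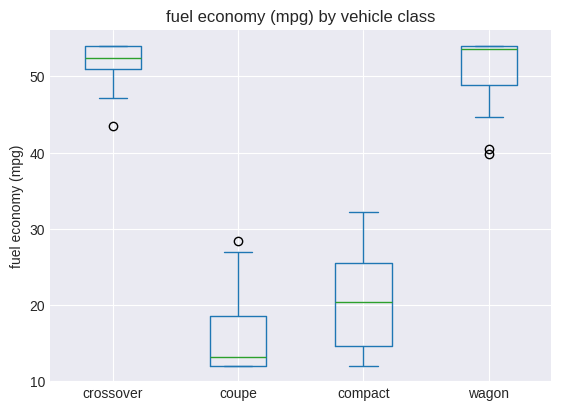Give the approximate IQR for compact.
≈ 10

Q3 ≈ 25, Q1 ≈ 15; IQR ≈ 10.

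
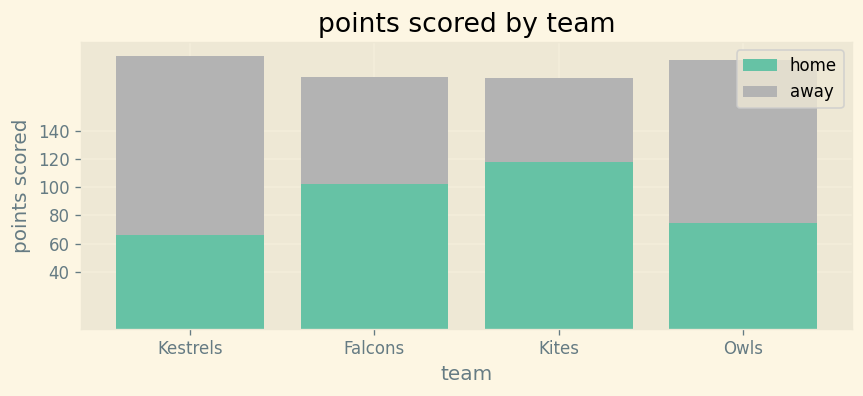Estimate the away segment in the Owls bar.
≈ 120

away top ≈ 200, bottom ≈ 80; segment ≈ 120.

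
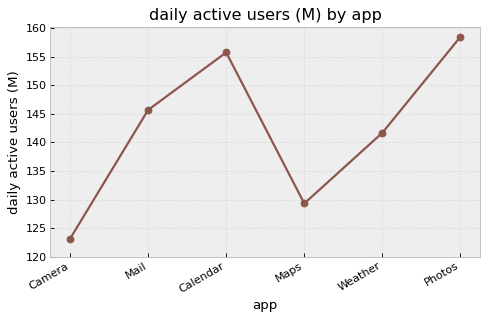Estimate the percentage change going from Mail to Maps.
≈ -10.3%

Mail ≈ 145, Maps ≈ 130; (130 − 145) / 145 ≈ -10.3%.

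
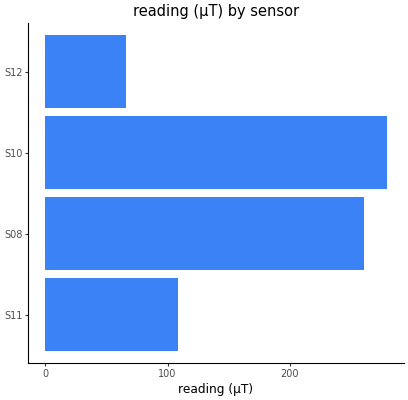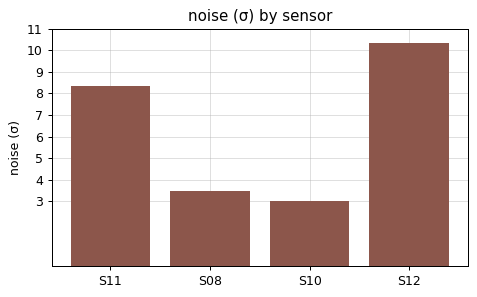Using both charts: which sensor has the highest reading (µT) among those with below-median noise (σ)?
Chart 2 median noise (σ) ≈ 6; below-median sensors: S08, S10. Among those, S10 has the highest reading (µT) (≈ 300).

S10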